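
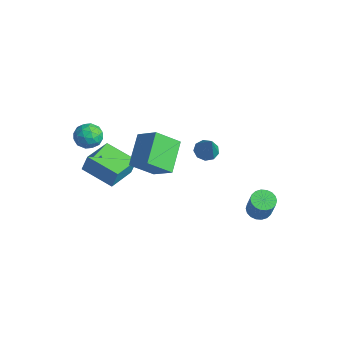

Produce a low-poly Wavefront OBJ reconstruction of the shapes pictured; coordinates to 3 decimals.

v -2.542 -2.961 1.451
v -2.245 -3.355 0.706
v -3.635 -3.905 1.514
v -3.338 -4.299 0.769
v -2.87 -4.367 1.527
v -2.194 -3.783 1.488
v -3.686 -3.477 0.732
v -3.01 -2.893 0.693
v -2.951 -3.673 0.261
v -2.447 -4.224 0.753
v -3.433 -3.036 1.467
v -2.929 -3.587 1.959
v -2.298 -3.075 1.073
v -3.582 -4.185 1.147
v -3.308 -4.225 1.593
v -3.133 -4.457 1.155
v -2.268 -3.327 1.533
v -2.093 -3.558 1.095
v -2.461 -4.153 1.578
v -3.787 -3.702 1.125
v -3.612 -3.933 0.687
v -2.747 -2.803 1.065
v -2.572 -3.035 0.627
v -3.419 -3.107 0.642
v -2.538 -3.494 0.374
v -3.181 -4.049 0.411
v -3.385 -3.565 0.389
v -2.988 -3.222 0.366
v -2.242 -3.817 0.663
v -2.884 -4.372 0.7
v -2.609 -4.412 1.145
v -2.212 -4.069 1.123
v -2.657 -4.004 0.401
v -2.996 -2.888 1.52
v -3.638 -3.443 1.557
v -3.668 -3.191 1.097
v -3.271 -2.848 1.075
v -2.699 -3.211 1.809
v -3.342 -3.766 1.846
v -2.892 -4.038 1.854
v -2.495 -3.695 1.831
v -3.223 -3.256 1.819
v 3.354 3.505 -4.319
v 3.753 4.121 -4.421
v 4.384 3.95 -2.983
v 3.986 3.335 -2.881
v 3.475 4.235 -4.286
v 4.106 4.064 -2.847
v 3.174 4.204 -4.157
v 3.805 4.034 -2.718
v 2.908 4.036 -4.06
v 3.539 3.865 -2.622
v 2.731 3.762 -4.015
v 3.362 3.591 -2.577
v 2.677 3.437 -4.03
v 3.308 3.266 -2.592
v 2.757 3.126 -4.102
v 3.388 2.955 -2.664
v 2.956 2.89 -4.217
v 3.587 2.719 -2.779
v 3.234 2.776 -4.353
v 3.865 2.605 -2.914
v 3.535 2.806 -4.482
v 4.166 2.636 -3.043
v 3.801 2.975 -4.578
v 4.432 2.804 -3.14
v 3.978 3.249 -4.623
v 4.609 3.078 -3.185
v 4.032 3.574 -4.608
v 4.663 3.403 -3.17
v 3.952 3.885 -4.536
v 4.583 3.714 -3.098
v -2.587 1.004 -1.58
v -3.026 -0.352 -0.4
v -1.29 1.39 -0.653
v -1.729 0.034 0.526
v -1.351 -0.394 -2.726
v -1.79 -1.75 -1.547
v -0.054 -0.008 -1.8
v -0.493 -1.364 -0.62
v -3.757 -3.64 -2.423
v -3.543 -3.369 -1.305
v -4.603 -1.826 -2.701
v -4.389 -1.555 -1.583
v -1.871 -2.845 -2.977
v -1.657 -2.574 -1.859
v -2.717 -1.031 -3.255
v -2.503 -0.76 -2.137
v -2.611 4.086 -3.708
v -2.102 4.617 -3.9
v -1.629 3.754 -2.032
v -2.491 4.833 -3.63
v -2.935 4.699 -3.396
v -3.228 4.279 -3.308
v -3.232 3.768 -3.407
v -2.945 3.407 -3.647
v -2.502 3.363 -3.915
v -2.11 3.658 -4.086
v -1.952 4.154 -4.08
f 1 38 17
f 38 12 41
f 17 41 6
f 38 41 17
f 1 17 13
f 17 6 18
f 13 18 2
f 17 18 13
f 1 13 22
f 13 2 23
f 22 23 8
f 13 23 22
f 1 22 34
f 22 8 37
f 34 37 11
f 22 37 34
f 1 34 38
f 34 11 42
f 38 42 12
f 34 42 38
f 2 18 29
f 18 6 32
f 29 32 10
f 18 32 29
f 6 41 19
f 41 12 40
f 19 40 5
f 41 40 19
f 12 42 39
f 42 11 35
f 39 35 3
f 42 35 39
f 11 37 36
f 37 8 24
f 36 24 7
f 37 24 36
f 8 23 28
f 23 2 25
f 28 25 9
f 23 25 28
f 4 30 16
f 30 10 31
f 16 31 5
f 30 31 16
f 4 16 14
f 16 5 15
f 14 15 3
f 16 15 14
f 4 14 21
f 14 3 20
f 21 20 7
f 14 20 21
f 4 21 26
f 21 7 27
f 26 27 9
f 21 27 26
f 4 26 30
f 26 9 33
f 30 33 10
f 26 33 30
f 5 31 19
f 31 10 32
f 19 32 6
f 31 32 19
f 3 15 39
f 15 5 40
f 39 40 12
f 15 40 39
f 7 20 36
f 20 3 35
f 36 35 11
f 20 35 36
f 9 27 28
f 27 7 24
f 28 24 8
f 27 24 28
f 10 33 29
f 33 9 25
f 29 25 2
f 33 25 29
f 44 43 47
f 44 47 45
f 45 47 48
f 45 48 46
f 47 43 49
f 47 49 48
f 48 49 50
f 48 50 46
f 49 43 51
f 49 51 50
f 50 51 52
f 50 52 46
f 51 43 53
f 51 53 52
f 52 53 54
f 52 54 46
f 53 43 55
f 53 55 54
f 54 55 56
f 54 56 46
f 55 43 57
f 55 57 56
f 56 57 58
f 56 58 46
f 57 43 59
f 57 59 58
f 58 59 60
f 58 60 46
f 59 43 61
f 59 61 60
f 60 61 62
f 60 62 46
f 61 43 63
f 61 63 62
f 62 63 64
f 62 64 46
f 63 43 65
f 63 65 64
f 64 65 66
f 64 66 46
f 65 43 67
f 65 67 66
f 66 67 68
f 66 68 46
f 67 43 69
f 67 69 68
f 68 69 70
f 68 70 46
f 69 43 71
f 69 71 70
f 70 71 72
f 70 72 46
f 71 43 44
f 71 44 72
f 72 44 45
f 72 45 46
f 74 76 73
f 77 74 73
f 73 76 75
f 75 77 73
f 74 80 76
f 78 74 77
f 78 80 74
f 76 80 75
f 79 77 75
f 75 80 79
f 79 78 77
f 80 78 79
f 82 84 81
f 85 82 81
f 81 84 83
f 83 85 81
f 82 88 84
f 86 82 85
f 86 88 82
f 84 88 83
f 87 85 83
f 83 88 87
f 87 86 85
f 88 86 87
f 90 89 92
f 90 92 91
f 92 89 93
f 92 93 91
f 93 89 94
f 93 94 91
f 94 89 95
f 94 95 91
f 95 89 96
f 95 96 91
f 96 89 97
f 96 97 91
f 97 89 98
f 97 98 91
f 98 89 99
f 98 99 91
f 99 89 90
f 99 90 91



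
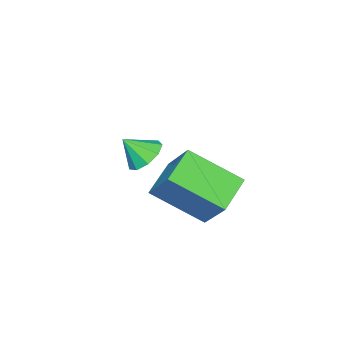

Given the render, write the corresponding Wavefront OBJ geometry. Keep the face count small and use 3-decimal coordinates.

v 1.239 -0.394 -2.25
v 1.771 0.069 -2.165
v 1.621 -0.966 -1.51
v 1.398 0.191 -1.879
v 0.951 0.039 -1.766
v 0.639 -0.315 -1.879
v 0.607 -0.706 -2.166
v 0.872 -0.951 -2.492
v 1.308 -0.934 -2.704
v 1.712 -0.665 -2.704
v 1.895 -0.269 -2.491
v 2.605 1.342 -1.216
v 3.019 2.279 -0.039
v 2.029 2.893 -2.248
v 2.444 3.83 -1.071
v 3.816 1.45 -1.729
v 4.231 2.387 -0.552
v 3.241 3.001 -2.761
v 3.655 3.938 -1.584
f 2 1 4
f 2 4 3
f 4 1 5
f 4 5 3
f 5 1 6
f 5 6 3
f 6 1 7
f 6 7 3
f 7 1 8
f 7 8 3
f 8 1 9
f 8 9 3
f 9 1 10
f 9 10 3
f 10 1 11
f 10 11 3
f 11 1 2
f 11 2 3
f 13 15 12
f 16 13 12
f 12 15 14
f 14 16 12
f 13 19 15
f 17 13 16
f 17 19 13
f 15 19 14
f 18 16 14
f 14 19 18
f 18 17 16
f 19 17 18



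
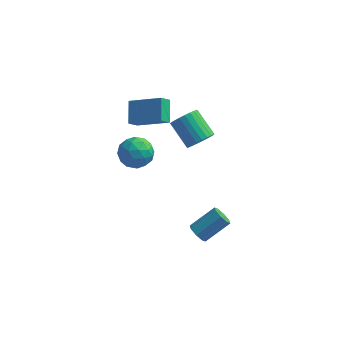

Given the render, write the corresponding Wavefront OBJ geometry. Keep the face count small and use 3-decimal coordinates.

v -1.796 2.558 -2.53
v -1.057 1.809 -2.164
v -3.003 1.951 -1.336
v -2.264 1.202 -0.97
v -2.102 2.287 -0.774
v -1.355 2.662 -1.512
v -2.705 1.098 -1.988
v -1.958 1.473 -2.726
v -1.618 0.906 -1.829
v -1.245 1.641 -1.078
v -2.815 2.119 -2.422
v -2.442 2.854 -1.671
v -1.32 2.237 -2.452
v -2.74 1.523 -1.048
v -2.644 2.161 -0.933
v -2.21 1.72 -0.718
v -1.496 2.738 -2.069
v -1.061 2.298 -1.853
v -1.676 2.579 -1.036
v -2.999 1.462 -1.647
v -2.564 1.022 -1.431
v -1.85 2.04 -2.782
v -1.416 1.599 -2.567
v -2.384 1.181 -2.464
v -1.216 1.266 -2.04
v -1.925 0.909 -1.338
v -2.184 0.848 -1.936
v -1.746 1.069 -2.37
v -0.997 1.698 -1.598
v -1.706 1.341 -0.897
v -1.611 1.979 -0.781
v -1.172 2.199 -1.215
v -1.327 1.167 -1.402
v -2.354 2.419 -2.603
v -3.063 2.062 -1.902
v -2.888 1.561 -2.285
v -2.449 1.781 -2.719
v -2.135 2.851 -2.162
v -2.844 2.494 -1.46
v -2.314 2.691 -1.13
v -1.876 2.912 -1.564
v -2.733 2.593 -2.098
v -0.744 2.683 0.79
v -1.044 3.888 1.685
v -2.717 2.898 -0.16
v -3.017 4.103 0.735
v -0.383 3.237 0.165
v -0.683 4.442 1.06
v -2.356 3.452 -0.785
v -2.656 4.657 0.11
v 2.981 -4.058 -1.868
v 3.47 -4.31 -2.194
v 4.609 -3.414 -1.177
v 4.119 -3.162 -0.852
v 3.313 -3.889 -2.389
v 4.451 -2.993 -1.372
v 2.961 -3.567 -2.279
v 4.099 -2.671 -1.262
v 2.621 -3.532 -1.928
v 3.759 -2.636 -0.911
v 2.491 -3.806 -1.543
v 3.63 -2.91 -0.526
v 2.649 -4.227 -1.348
v 3.787 -3.331 -0.331
v 3.001 -4.549 -1.458
v 4.139 -3.653 -0.441
v 3.341 -4.584 -1.809
v 4.479 -3.688 -0.792
v 1.579 2.535 -0.416
v 1.995 2.244 0.314
v 0.778 3.194 1.387
v 0.361 3.485 0.656
v 2.168 2.538 0.25
v 0.951 3.488 1.323
v 2.252 2.832 0.085
v 1.034 3.782 1.157
v 2.233 3.081 -0.157
v 1.015 4.03 0.916
v 2.114 3.246 -0.438
v 0.896 4.196 0.634
v 1.914 3.303 -0.716
v 0.696 4.253 0.357
v 1.663 3.244 -0.948
v 0.445 4.193 0.124
v 1.399 3.076 -1.1
v 0.181 4.026 -0.027
v 1.162 2.826 -1.147
v -0.055 3.776 -0.074
v 0.989 2.532 -1.083
v -0.228 3.482 -0.01
v 0.906 2.238 -0.917
v -0.312 3.188 0.155
v 0.925 1.99 -0.676
v -0.293 2.939 0.397
v 1.044 1.824 -0.394
v -0.174 2.774 0.678
v 1.244 1.767 -0.117
v 0.026 2.717 0.956
v 1.495 1.827 0.116
v 0.277 2.776 1.188
v 1.759 1.994 0.267
v 0.541 2.944 1.34
f 1 38 17
f 38 12 41
f 17 41 6
f 38 41 17
f 1 17 13
f 17 6 18
f 13 18 2
f 17 18 13
f 1 13 22
f 13 2 23
f 22 23 8
f 13 23 22
f 1 22 34
f 22 8 37
f 34 37 11
f 22 37 34
f 1 34 38
f 34 11 42
f 38 42 12
f 34 42 38
f 2 18 29
f 18 6 32
f 29 32 10
f 18 32 29
f 6 41 19
f 41 12 40
f 19 40 5
f 41 40 19
f 12 42 39
f 42 11 35
f 39 35 3
f 42 35 39
f 11 37 36
f 37 8 24
f 36 24 7
f 37 24 36
f 8 23 28
f 23 2 25
f 28 25 9
f 23 25 28
f 4 30 16
f 30 10 31
f 16 31 5
f 30 31 16
f 4 16 14
f 16 5 15
f 14 15 3
f 16 15 14
f 4 14 21
f 14 3 20
f 21 20 7
f 14 20 21
f 4 21 26
f 21 7 27
f 26 27 9
f 21 27 26
f 4 26 30
f 26 9 33
f 30 33 10
f 26 33 30
f 5 31 19
f 31 10 32
f 19 32 6
f 31 32 19
f 3 15 39
f 15 5 40
f 39 40 12
f 15 40 39
f 7 20 36
f 20 3 35
f 36 35 11
f 20 35 36
f 9 27 28
f 27 7 24
f 28 24 8
f 27 24 28
f 10 33 29
f 33 9 25
f 29 25 2
f 33 25 29
f 44 46 43
f 47 44 43
f 43 46 45
f 45 47 43
f 44 50 46
f 48 44 47
f 48 50 44
f 46 50 45
f 49 47 45
f 45 50 49
f 49 48 47
f 50 48 49
f 52 51 55
f 52 55 53
f 53 55 56
f 53 56 54
f 55 51 57
f 55 57 56
f 56 57 58
f 56 58 54
f 57 51 59
f 57 59 58
f 58 59 60
f 58 60 54
f 59 51 61
f 59 61 60
f 60 61 62
f 60 62 54
f 61 51 63
f 61 63 62
f 62 63 64
f 62 64 54
f 63 51 65
f 63 65 64
f 64 65 66
f 64 66 54
f 65 51 67
f 65 67 66
f 66 67 68
f 66 68 54
f 67 51 52
f 67 52 68
f 68 52 53
f 68 53 54
f 70 69 73
f 70 73 71
f 71 73 74
f 71 74 72
f 73 69 75
f 73 75 74
f 74 75 76
f 74 76 72
f 75 69 77
f 75 77 76
f 76 77 78
f 76 78 72
f 77 69 79
f 77 79 78
f 78 79 80
f 78 80 72
f 79 69 81
f 79 81 80
f 80 81 82
f 80 82 72
f 81 69 83
f 81 83 82
f 82 83 84
f 82 84 72
f 83 69 85
f 83 85 84
f 84 85 86
f 84 86 72
f 85 69 87
f 85 87 86
f 86 87 88
f 86 88 72
f 87 69 89
f 87 89 88
f 88 89 90
f 88 90 72
f 89 69 91
f 89 91 90
f 90 91 92
f 90 92 72
f 91 69 93
f 91 93 92
f 92 93 94
f 92 94 72
f 93 69 95
f 93 95 94
f 94 95 96
f 94 96 72
f 95 69 97
f 95 97 96
f 96 97 98
f 96 98 72
f 97 69 99
f 97 99 98
f 98 99 100
f 98 100 72
f 99 69 101
f 99 101 100
f 100 101 102
f 100 102 72
f 101 69 70
f 101 70 102
f 102 70 71
f 102 71 72



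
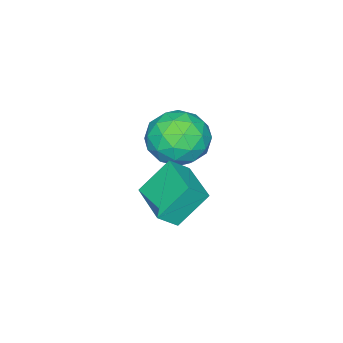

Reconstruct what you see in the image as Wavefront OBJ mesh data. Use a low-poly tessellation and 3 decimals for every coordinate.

v -1.821 -0.007 3
v -1.249 -0.363 3.596
v -0.932 1.371 2.969
v -0.36 1.015 3.566
v -0.98 -0.575 1.854
v -0.408 -0.931 2.451
v -0.091 0.803 1.824
v 0.481 0.447 2.42
v -4.648 -1.284 2.637
v -3.746 -1.286 3.378
v -3.654 -2.334 1.422
v -2.752 -2.336 2.163
v -3.727 -2.919 2.429
v -4.341 -2.27 3.18
v -3.059 -1.35 1.62
v -3.673 -0.701 2.371
v -2.763 -1.327 2.749
v -3.177 -2.297 3.249
v -4.223 -1.323 1.551
v -4.637 -2.293 2.051
v -4.284 -1.193 3.114
v -3.116 -2.427 1.686
v -3.689 -2.77 1.843
v -3.159 -2.771 2.278
v -4.634 -1.771 2.998
v -4.104 -1.773 3.433
v -4.093 -2.733 2.876
v -3.296 -1.847 1.367
v -2.766 -1.849 1.802
v -4.241 -0.849 2.522
v -3.711 -0.85 2.957
v -3.307 -0.887 1.924
v -3.176 -1.218 3.18
v -2.592 -1.836 2.465
v -2.772 -1.256 2.146
v -3.133 -0.874 2.588
v -3.419 -1.789 3.474
v -2.835 -2.406 2.76
v -3.409 -2.748 2.916
v -3.769 -2.367 3.358
v -2.842 -1.813 3.104
v -4.565 -1.214 2.04
v -3.981 -1.831 1.326
v -3.631 -1.253 1.442
v -3.991 -0.872 1.884
v -4.808 -1.784 2.335
v -4.224 -2.402 1.62
v -4.267 -2.746 2.212
v -4.628 -2.364 2.654
v -4.558 -1.807 1.696
f 2 4 1
f 5 2 1
f 1 4 3
f 3 5 1
f 2 8 4
f 6 2 5
f 6 8 2
f 4 8 3
f 7 5 3
f 3 8 7
f 7 6 5
f 8 6 7
f 9 46 25
f 46 20 49
f 25 49 14
f 46 49 25
f 9 25 21
f 25 14 26
f 21 26 10
f 25 26 21
f 9 21 30
f 21 10 31
f 30 31 16
f 21 31 30
f 9 30 42
f 30 16 45
f 42 45 19
f 30 45 42
f 9 42 46
f 42 19 50
f 46 50 20
f 42 50 46
f 10 26 37
f 26 14 40
f 37 40 18
f 26 40 37
f 14 49 27
f 49 20 48
f 27 48 13
f 49 48 27
f 20 50 47
f 50 19 43
f 47 43 11
f 50 43 47
f 19 45 44
f 45 16 32
f 44 32 15
f 45 32 44
f 16 31 36
f 31 10 33
f 36 33 17
f 31 33 36
f 12 38 24
f 38 18 39
f 24 39 13
f 38 39 24
f 12 24 22
f 24 13 23
f 22 23 11
f 24 23 22
f 12 22 29
f 22 11 28
f 29 28 15
f 22 28 29
f 12 29 34
f 29 15 35
f 34 35 17
f 29 35 34
f 12 34 38
f 34 17 41
f 38 41 18
f 34 41 38
f 13 39 27
f 39 18 40
f 27 40 14
f 39 40 27
f 11 23 47
f 23 13 48
f 47 48 20
f 23 48 47
f 15 28 44
f 28 11 43
f 44 43 19
f 28 43 44
f 17 35 36
f 35 15 32
f 36 32 16
f 35 32 36
f 18 41 37
f 41 17 33
f 37 33 10
f 41 33 37



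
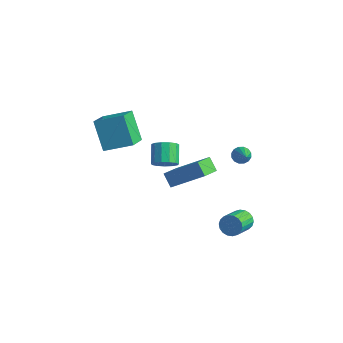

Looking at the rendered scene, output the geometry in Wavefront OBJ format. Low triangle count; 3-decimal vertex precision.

v 1.027 -3.163 1.397
v 0.398 -3.03 2.042
v 0.727 -1.943 0.852
v 0.098 -1.81 1.497
v 2.522 -2.23 2.663
v 1.893 -2.097 3.308
v 2.222 -1.01 2.118
v 1.593 -0.877 2.763
v -3.413 0.953 -2.119
v -2.927 0.801 -1.541
v -3.642 1.555 -0.743
v -4.127 1.707 -1.321
v -2.774 1.155 -1.739
v -3.489 1.909 -0.941
v -2.824 1.446 -2.058
v -3.539 2.199 -1.259
v -3.061 1.58 -2.396
v -3.775 2.333 -1.597
v -3.409 1.515 -2.646
v -4.124 2.268 -1.848
v -3.759 1.271 -2.729
v -4.473 2.025 -1.931
v -3.998 0.927 -2.619
v -4.713 1.681 -1.82
v -4.052 0.591 -2.349
v -4.767 1.345 -1.551
v -3.903 0.37 -2.007
v -4.617 1.124 -1.209
v -3.598 0.334 -1.701
v -4.312 1.088 -0.902
v -3.234 0.495 -1.527
v -3.949 1.248 -0.728
v 2.396 0.847 -3.195
v 2.632 1.183 -2.666
v 3 -0.131 -1.996
v 2.764 -0.467 -2.525
v 2.346 1.139 -2.594
v 2.714 -0.174 -1.924
v 2.069 1.037 -2.642
v 2.438 -0.276 -1.972
v 1.858 0.898 -2.799
v 2.226 -0.416 -2.129
v 1.753 0.748 -3.035
v 2.121 -0.565 -2.365
v 1.775 0.618 -3.302
v 2.143 -0.695 -2.632
v 1.921 0.533 -3.548
v 2.289 -0.78 -2.878
v 2.16 0.511 -3.724
v 2.528 -0.803 -3.054
v 2.446 0.554 -3.796
v 2.814 -0.759 -3.126
v 2.722 0.656 -3.748
v 3.091 -0.657 -3.078
v 2.934 0.796 -3.591
v 3.302 -0.518 -2.921
v 3.039 0.945 -3.355
v 3.407 -0.368 -2.685
v 3.017 1.075 -3.088
v 3.385 -0.238 -2.418
v 2.871 1.16 -2.842
v 3.239 -0.153 -2.172
v 1.502 1.673 1.234
v 1.825 1.555 0.818
v 2.798 0.587 2.546
v 1.924 1.796 0.92
v 1.91 2.004 1.106
v 1.786 2.123 1.326
v 1.587 2.122 1.522
v 1.365 2.001 1.641
v 1.18 1.791 1.651
v 1.081 1.551 1.549
v 1.095 1.343 1.362
v 1.218 1.223 1.142
v 1.418 1.225 0.946
v 1.64 1.346 0.827
v -3.724 -3.98 4.398
v -2.495 -3.013 5.013
v -4.34 -2.753 3.7
v -3.111 -1.786 4.314
v -2.669 -4.334 2.846
v -1.44 -3.367 3.46
v -3.285 -3.107 2.147
v -2.056 -2.14 2.762
f 2 4 1
f 5 2 1
f 1 4 3
f 3 5 1
f 2 8 4
f 6 2 5
f 6 8 2
f 4 8 3
f 7 5 3
f 3 8 7
f 7 6 5
f 8 6 7
f 10 9 13
f 10 13 11
f 11 13 14
f 11 14 12
f 13 9 15
f 13 15 14
f 14 15 16
f 14 16 12
f 15 9 17
f 15 17 16
f 16 17 18
f 16 18 12
f 17 9 19
f 17 19 18
f 18 19 20
f 18 20 12
f 19 9 21
f 19 21 20
f 20 21 22
f 20 22 12
f 21 9 23
f 21 23 22
f 22 23 24
f 22 24 12
f 23 9 25
f 23 25 24
f 24 25 26
f 24 26 12
f 25 9 27
f 25 27 26
f 26 27 28
f 26 28 12
f 27 9 29
f 27 29 28
f 28 29 30
f 28 30 12
f 29 9 31
f 29 31 30
f 30 31 32
f 30 32 12
f 31 9 10
f 31 10 32
f 32 10 11
f 32 11 12
f 34 33 37
f 34 37 35
f 35 37 38
f 35 38 36
f 37 33 39
f 37 39 38
f 38 39 40
f 38 40 36
f 39 33 41
f 39 41 40
f 40 41 42
f 40 42 36
f 41 33 43
f 41 43 42
f 42 43 44
f 42 44 36
f 43 33 45
f 43 45 44
f 44 45 46
f 44 46 36
f 45 33 47
f 45 47 46
f 46 47 48
f 46 48 36
f 47 33 49
f 47 49 48
f 48 49 50
f 48 50 36
f 49 33 51
f 49 51 50
f 50 51 52
f 50 52 36
f 51 33 53
f 51 53 52
f 52 53 54
f 52 54 36
f 53 33 55
f 53 55 54
f 54 55 56
f 54 56 36
f 55 33 57
f 55 57 56
f 56 57 58
f 56 58 36
f 57 33 59
f 57 59 58
f 58 59 60
f 58 60 36
f 59 33 61
f 59 61 60
f 60 61 62
f 60 62 36
f 61 33 34
f 61 34 62
f 62 34 35
f 62 35 36
f 64 63 66
f 64 66 65
f 66 63 67
f 66 67 65
f 67 63 68
f 67 68 65
f 68 63 69
f 68 69 65
f 69 63 70
f 69 70 65
f 70 63 71
f 70 71 65
f 71 63 72
f 71 72 65
f 72 63 73
f 72 73 65
f 73 63 74
f 73 74 65
f 74 63 75
f 74 75 65
f 75 63 76
f 75 76 65
f 76 63 64
f 76 64 65
f 78 80 77
f 81 78 77
f 77 80 79
f 79 81 77
f 78 84 80
f 82 78 81
f 82 84 78
f 80 84 79
f 83 81 79
f 79 84 83
f 83 82 81
f 84 82 83



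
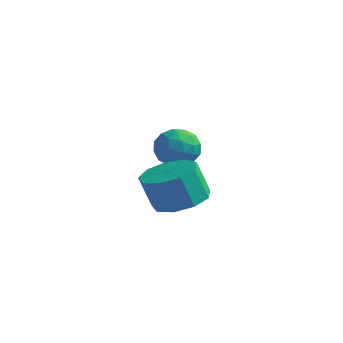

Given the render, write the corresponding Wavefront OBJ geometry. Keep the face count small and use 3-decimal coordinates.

v -0.318 0.37 -2.478
v 0.495 0.573 -2.245
v 0.252 0.273 -1.13
v -0.562 0.07 -1.362
v 0.143 1.051 -2.194
v -0.1 0.751 -1.079
v -0.425 1.209 -2.275
v -0.668 0.909 -1.16
v -0.943 0.975 -2.451
v -1.186 0.675 -1.336
v -1.169 0.458 -2.639
v -1.412 0.158 -1.524
v -0.997 -0.1 -2.752
v -1.24 -0.4 -1.637
v -0.508 -0.439 -2.736
v -0.751 -0.739 -1.621
v 0.07 -0.399 -2.6
v -0.173 -0.699 -1.485
v 0.466 0.001 -2.406
v 0.223 -0.299 -1.291
v -3.445 3.966 -1.763
v -2.678 3.984 -1.891
v -3.462 2.736 -2.029
v -2.695 2.754 -2.157
v -2.97 2.847 -1.436
v -2.96 3.608 -1.271
v -3.18 3.112 -2.649
v -3.17 3.873 -2.484
v -2.514 3.456 -2.439
v -2.385 3.292 -1.689
v -3.755 3.428 -2.231
v -3.626 3.264 -1.481
v -3.06 4.083 -1.804
v -3.08 2.637 -2.116
v -3.242 2.692 -1.692
v -2.791 2.702 -1.768
v -3.226 3.862 -1.439
v -2.775 3.872 -1.515
v -2.947 3.204 -1.247
v -3.365 2.848 -2.405
v -2.914 2.858 -2.481
v -3.349 4.018 -2.152
v -2.898 4.028 -2.228
v -3.193 3.516 -2.673
v -2.513 3.783 -2.201
v -2.523 3.06 -2.357
v -2.808 3.271 -2.646
v -2.802 3.718 -2.55
v -2.437 3.687 -1.76
v -2.446 2.964 -1.917
v -2.609 3.019 -1.493
v -2.603 3.466 -1.396
v -2.34 3.377 -2.082
v -3.694 3.756 -2.003
v -3.703 3.033 -2.16
v -3.537 3.254 -2.524
v -3.531 3.701 -2.427
v -3.617 3.66 -1.563
v -3.627 2.937 -1.719
v -3.338 3.002 -1.37
v -3.332 3.449 -1.274
v -3.8 3.343 -1.838
f 2 1 5
f 2 5 3
f 3 5 6
f 3 6 4
f 5 1 7
f 5 7 6
f 6 7 8
f 6 8 4
f 7 1 9
f 7 9 8
f 8 9 10
f 8 10 4
f 9 1 11
f 9 11 10
f 10 11 12
f 10 12 4
f 11 1 13
f 11 13 12
f 12 13 14
f 12 14 4
f 13 1 15
f 13 15 14
f 14 15 16
f 14 16 4
f 15 1 17
f 15 17 16
f 16 17 18
f 16 18 4
f 17 1 19
f 17 19 18
f 18 19 20
f 18 20 4
f 19 1 2
f 19 2 20
f 20 2 3
f 20 3 4
f 21 58 37
f 58 32 61
f 37 61 26
f 58 61 37
f 21 37 33
f 37 26 38
f 33 38 22
f 37 38 33
f 21 33 42
f 33 22 43
f 42 43 28
f 33 43 42
f 21 42 54
f 42 28 57
f 54 57 31
f 42 57 54
f 21 54 58
f 54 31 62
f 58 62 32
f 54 62 58
f 22 38 49
f 38 26 52
f 49 52 30
f 38 52 49
f 26 61 39
f 61 32 60
f 39 60 25
f 61 60 39
f 32 62 59
f 62 31 55
f 59 55 23
f 62 55 59
f 31 57 56
f 57 28 44
f 56 44 27
f 57 44 56
f 28 43 48
f 43 22 45
f 48 45 29
f 43 45 48
f 24 50 36
f 50 30 51
f 36 51 25
f 50 51 36
f 24 36 34
f 36 25 35
f 34 35 23
f 36 35 34
f 24 34 41
f 34 23 40
f 41 40 27
f 34 40 41
f 24 41 46
f 41 27 47
f 46 47 29
f 41 47 46
f 24 46 50
f 46 29 53
f 50 53 30
f 46 53 50
f 25 51 39
f 51 30 52
f 39 52 26
f 51 52 39
f 23 35 59
f 35 25 60
f 59 60 32
f 35 60 59
f 27 40 56
f 40 23 55
f 56 55 31
f 40 55 56
f 29 47 48
f 47 27 44
f 48 44 28
f 47 44 48
f 30 53 49
f 53 29 45
f 49 45 22
f 53 45 49



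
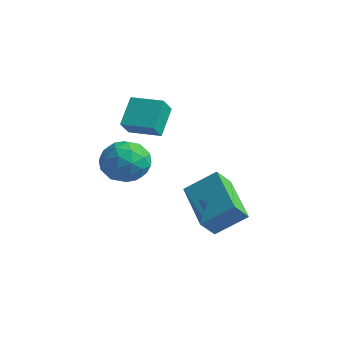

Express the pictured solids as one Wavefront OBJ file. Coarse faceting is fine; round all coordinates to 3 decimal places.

v 2.689 2.386 -2.278
v 2.717 1.744 -1.633
v 0.845 3.128 -1.459
v 0.873 2.487 -0.814
v 3.407 3.253 -1.446
v 3.435 2.612 -0.801
v 1.563 3.996 -0.627
v 1.591 3.354 0.018
v -0.156 0.615 2.352
v -0.576 1.37 3.31
v -0.466 1.19 1.763
v -0.886 1.945 2.721
v 0.906 1.195 2.359
v 0.486 1.95 3.317
v 0.596 1.77 1.77
v 0.176 2.525 2.728
v -0.269 1.274 1.164
v 0.575 0.936 1.426
v -0.315 0.264 0.014
v 0.529 -0.074 0.276
v -0.23 -0.218 0.823
v -0.201 0.405 1.534
v 0.461 0.795 -0.094
v 0.49 1.418 0.617
v 1.026 0.64 0.649
v 0.599 0.013 1.216
v -0.339 1.187 0.224
v -0.766 0.56 0.791
v 0.157 1.193 1.396
v 0.103 0.007 0.044
v -0.343 -0.078 0.365
v 0.153 -0.277 0.519
v -0.299 0.882 1.459
v 0.197 0.683 1.614
v -0.276 0.004 1.259
v 0.063 0.517 -0.174
v 0.559 0.318 -0.019
v 0.107 1.477 0.921
v 0.603 1.278 1.075
v 0.536 1.196 0.181
v 0.919 0.821 1.094
v 0.891 0.227 0.417
v 0.851 0.738 0.2
v 0.868 1.104 0.618
v 0.668 0.452 1.427
v 0.64 -0.141 0.75
v 0.194 -0.226 1.072
v 0.211 0.141 1.49
v 0.933 0.278 0.97
v -0.38 1.341 0.69
v -0.408 0.748 0.013
v 0.049 1.059 -0.05
v 0.066 1.426 0.368
v -0.631 0.973 1.023
v -0.659 0.379 0.346
v -0.608 0.096 0.822
v -0.591 0.462 1.24
v -0.673 0.922 0.47
f 2 4 1
f 5 2 1
f 1 4 3
f 3 5 1
f 2 8 4
f 6 2 5
f 6 8 2
f 4 8 3
f 7 5 3
f 3 8 7
f 7 6 5
f 8 6 7
f 10 12 9
f 13 10 9
f 9 12 11
f 11 13 9
f 10 16 12
f 14 10 13
f 14 16 10
f 12 16 11
f 15 13 11
f 11 16 15
f 15 14 13
f 16 14 15
f 17 54 33
f 54 28 57
f 33 57 22
f 54 57 33
f 17 33 29
f 33 22 34
f 29 34 18
f 33 34 29
f 17 29 38
f 29 18 39
f 38 39 24
f 29 39 38
f 17 38 50
f 38 24 53
f 50 53 27
f 38 53 50
f 17 50 54
f 50 27 58
f 54 58 28
f 50 58 54
f 18 34 45
f 34 22 48
f 45 48 26
f 34 48 45
f 22 57 35
f 57 28 56
f 35 56 21
f 57 56 35
f 28 58 55
f 58 27 51
f 55 51 19
f 58 51 55
f 27 53 52
f 53 24 40
f 52 40 23
f 53 40 52
f 24 39 44
f 39 18 41
f 44 41 25
f 39 41 44
f 20 46 32
f 46 26 47
f 32 47 21
f 46 47 32
f 20 32 30
f 32 21 31
f 30 31 19
f 32 31 30
f 20 30 37
f 30 19 36
f 37 36 23
f 30 36 37
f 20 37 42
f 37 23 43
f 42 43 25
f 37 43 42
f 20 42 46
f 42 25 49
f 46 49 26
f 42 49 46
f 21 47 35
f 47 26 48
f 35 48 22
f 47 48 35
f 19 31 55
f 31 21 56
f 55 56 28
f 31 56 55
f 23 36 52
f 36 19 51
f 52 51 27
f 36 51 52
f 25 43 44
f 43 23 40
f 44 40 24
f 43 40 44
f 26 49 45
f 49 25 41
f 45 41 18
f 49 41 45



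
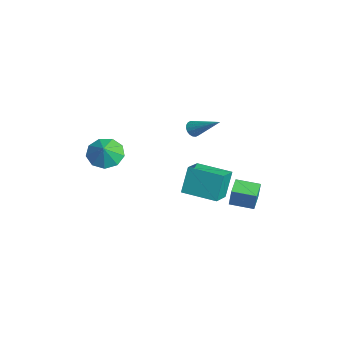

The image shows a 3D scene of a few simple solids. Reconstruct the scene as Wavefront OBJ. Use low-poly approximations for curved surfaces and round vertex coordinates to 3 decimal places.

v -3.998 2.097 0.089
v -3.784 2.32 -0.354
v -2.642 3.103 1.251
v -3.955 2.478 -0.291
v -4.134 2.56 -0.154
v -4.286 2.55 0.032
v -4.381 2.45 0.229
v -4.4 2.281 0.398
v -4.339 2.075 0.506
v -4.211 1.873 0.531
v -4.041 1.716 0.469
v -3.862 1.634 0.331
v -3.71 1.643 0.145
v -3.615 1.743 -0.052
v -3.596 1.913 -0.221
v -3.656 2.119 -0.329
v -4.082 -2.876 -0.769
v -3.316 -3.169 -1.425
v -3.458 -3.164 0.089
v -3.238 -2.477 -1.249
v -3.555 -1.971 -0.849
v -4.119 -1.889 -0.412
v -4.665 -2.269 -0.142
v -4.939 -2.933 -0.165
v -4.812 -3.57 -0.472
v -4.343 -3.882 -0.917
v -3.752 -3.724 -1.294
v 2.477 -0.98 0.121
v 2.072 -0.462 1.623
v 1.48 -0.111 -0.448
v 1.075 0.407 1.054
v 3.785 0.433 -0.014
v 3.38 0.951 1.488
v 2.788 1.302 -0.583
v 2.383 1.82 0.919
v 1.035 2.436 -1.712
v 1.218 2.488 -0.608
v 1.733 3.556 -1.881
v 1.916 3.608 -0.777
v 2.004 1.812 -1.843
v 2.187 1.864 -0.739
v 2.702 2.932 -2.012
v 2.885 2.984 -0.908
f 2 1 4
f 2 4 3
f 4 1 5
f 4 5 3
f 5 1 6
f 5 6 3
f 6 1 7
f 6 7 3
f 7 1 8
f 7 8 3
f 8 1 9
f 8 9 3
f 9 1 10
f 9 10 3
f 10 1 11
f 10 11 3
f 11 1 12
f 11 12 3
f 12 1 13
f 12 13 3
f 13 1 14
f 13 14 3
f 14 1 15
f 14 15 3
f 15 1 16
f 15 16 3
f 16 1 2
f 16 2 3
f 18 17 20
f 18 20 19
f 20 17 21
f 20 21 19
f 21 17 22
f 21 22 19
f 22 17 23
f 22 23 19
f 23 17 24
f 23 24 19
f 24 17 25
f 24 25 19
f 25 17 26
f 25 26 19
f 26 17 27
f 26 27 19
f 27 17 18
f 27 18 19
f 29 31 28
f 32 29 28
f 28 31 30
f 30 32 28
f 29 35 31
f 33 29 32
f 33 35 29
f 31 35 30
f 34 32 30
f 30 35 34
f 34 33 32
f 35 33 34
f 37 39 36
f 40 37 36
f 36 39 38
f 38 40 36
f 37 43 39
f 41 37 40
f 41 43 37
f 39 43 38
f 42 40 38
f 38 43 42
f 42 41 40
f 43 41 42



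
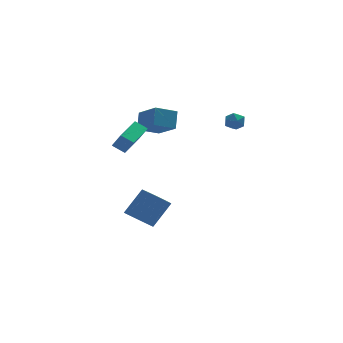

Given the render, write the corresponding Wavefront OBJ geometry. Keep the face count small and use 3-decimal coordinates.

v -1.319 0.876 3.809
v -1.049 1.665 4.883
v -2.011 2.503 2.789
v -1.74 3.291 3.864
v 0.06 1.129 3.276
v 0.331 1.917 4.351
v -0.631 2.755 2.257
v -0.361 3.544 3.331
v -3.191 0.133 1.995
v -3.892 0.516 2.492
v -2.004 1.884 2.323
v -2.705 2.266 2.819
v -2.755 -0.346 2.981
v -3.456 0.036 3.477
v -1.568 1.404 3.308
v -2.269 1.787 3.805
v 3.206 1.534 3.843
v 3.922 1.596 3.944
v 3.378 0.544 3.236
v 4.094 0.606 3.337
v 3.66 0.453 3.898
v 3.554 1.064 4.273
v 3.746 1.076 2.907
v 3.64 1.687 3.282
v 4.256 1.313 3.366
v 4.202 0.928 3.978
v 3.098 1.212 3.202
v 3.044 0.827 3.814
v -2.099 1.797 -4.52
v -1.301 1.924 -5.191
v -0.064 2.51 -3.612
v -0.861 2.383 -2.94
v -1.671 2.537 -5.129
v -0.434 3.123 -3.55
v -2.24 2.803 -4.782
v -1.003 3.39 -3.203
v -2.743 2.599 -4.312
v -1.506 3.186 -2.733
v -2.945 2.019 -3.939
v -1.708 2.606 -2.36
v -2.75 1.336 -3.838
v -1.513 1.922 -2.259
v -2.251 0.867 -4.055
v -1.014 1.454 -2.476
v -1.68 0.834 -4.49
v -0.443 1.421 -2.911
v -1.305 1.251 -4.939
v -0.068 1.838 -3.359
f 2 4 1
f 5 2 1
f 1 4 3
f 3 5 1
f 2 8 4
f 6 2 5
f 6 8 2
f 4 8 3
f 7 5 3
f 3 8 7
f 7 6 5
f 8 6 7
f 10 12 9
f 13 10 9
f 9 12 11
f 11 13 9
f 10 16 12
f 14 10 13
f 14 16 10
f 12 16 11
f 15 13 11
f 11 16 15
f 15 14 13
f 16 14 15
f 17 28 22
f 17 22 18
f 17 18 24
f 17 24 27
f 17 27 28
f 18 22 26
f 22 28 21
f 28 27 19
f 27 24 23
f 24 18 25
f 20 26 21
f 20 21 19
f 20 19 23
f 20 23 25
f 20 25 26
f 21 26 22
f 19 21 28
f 23 19 27
f 25 23 24
f 26 25 18
f 30 29 33
f 30 33 31
f 31 33 34
f 31 34 32
f 33 29 35
f 33 35 34
f 34 35 36
f 34 36 32
f 35 29 37
f 35 37 36
f 36 37 38
f 36 38 32
f 37 29 39
f 37 39 38
f 38 39 40
f 38 40 32
f 39 29 41
f 39 41 40
f 40 41 42
f 40 42 32
f 41 29 43
f 41 43 42
f 42 43 44
f 42 44 32
f 43 29 45
f 43 45 44
f 44 45 46
f 44 46 32
f 45 29 47
f 45 47 46
f 46 47 48
f 46 48 32
f 47 29 30
f 47 30 48
f 48 30 31
f 48 31 32



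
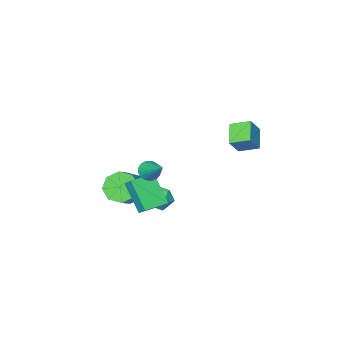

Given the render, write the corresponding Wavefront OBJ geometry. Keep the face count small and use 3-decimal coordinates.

v -3.262 2.93 3.252
v -3.983 3.802 3.68
v -2.512 3.89 2.562
v -3.233 4.762 2.99
v -2.527 3.058 4.23
v -3.248 3.93 4.658
v -1.777 4.018 3.54
v -2.498 4.89 3.968
v 0.033 -2.844 -3.211
v 0.756 -3.588 -3.474
v 1.729 -2.94 -2.633
v 1.007 -2.196 -2.369
v 0.768 -2.945 -3.982
v 1.741 -2.298 -3.141
v 0.349 -2.243 -4.038
v 1.323 -1.596 -3.197
v -0.254 -1.893 -3.609
v 0.719 -1.246 -2.768
v -0.689 -2.1 -2.947
v 0.284 -1.452 -2.106
v -0.701 -2.742 -2.439
v 0.272 -2.095 -1.598
v -0.283 -3.444 -2.383
v 0.691 -2.797 -1.542
v 0.321 -3.794 -2.812
v 1.294 -3.147 -1.971
v -0.967 -0.933 -4.384
v -0.264 -1.265 -3.883
v -1.936 -1.675 -3.517
v -1.233 -2.007 -3.016
v -1.444 -1.108 -2.976
v -0.846 -0.649 -3.512
v -1.354 -2.291 -3.888
v -0.756 -1.832 -4.424
v -0.503 -2.105 -3.577
v -0.559 -1.373 -3.013
v -1.641 -1.567 -4.387
v -1.697 -0.835 -3.823
v 1.692 1.703 1.438
v 2.016 1.334 1.863
v 1.888 3.217 2.602
v 2.216 1.428 1.707
v 2.325 1.57 1.505
v 2.325 1.735 1.291
v 2.215 1.894 1.102
v 2.015 2.02 0.971
v 1.759 2.092 0.921
v 1.492 2.096 0.96
v 1.259 2.033 1.082
v 1.101 1.912 1.265
v 1.046 1.755 1.479
v 1.102 1.589 1.685
v 1.26 1.443 1.848
v 1.493 1.342 1.94
v 1.76 1.303 1.946
v -0.188 0.113 -3.051
v -0.232 -1.322 -1.492
v -0.136 0.803 -2.415
v -0.179 -0.632 -0.855
v 1.279 0.032 -3.085
v 1.236 -1.403 -1.525
v 1.332 0.722 -2.448
v 1.288 -0.713 -0.889
f 2 4 1
f 5 2 1
f 1 4 3
f 3 5 1
f 2 8 4
f 6 2 5
f 6 8 2
f 4 8 3
f 7 5 3
f 3 8 7
f 7 6 5
f 8 6 7
f 10 9 13
f 10 13 11
f 11 13 14
f 11 14 12
f 13 9 15
f 13 15 14
f 14 15 16
f 14 16 12
f 15 9 17
f 15 17 16
f 16 17 18
f 16 18 12
f 17 9 19
f 17 19 18
f 18 19 20
f 18 20 12
f 19 9 21
f 19 21 20
f 20 21 22
f 20 22 12
f 21 9 23
f 21 23 22
f 22 23 24
f 22 24 12
f 23 9 25
f 23 25 24
f 24 25 26
f 24 26 12
f 25 9 10
f 25 10 26
f 26 10 11
f 26 11 12
f 27 38 32
f 27 32 28
f 27 28 34
f 27 34 37
f 27 37 38
f 28 32 36
f 32 38 31
f 38 37 29
f 37 34 33
f 34 28 35
f 30 36 31
f 30 31 29
f 30 29 33
f 30 33 35
f 30 35 36
f 31 36 32
f 29 31 38
f 33 29 37
f 35 33 34
f 36 35 28
f 40 39 42
f 40 42 41
f 42 39 43
f 42 43 41
f 43 39 44
f 43 44 41
f 44 39 45
f 44 45 41
f 45 39 46
f 45 46 41
f 46 39 47
f 46 47 41
f 47 39 48
f 47 48 41
f 48 39 49
f 48 49 41
f 49 39 50
f 49 50 41
f 50 39 51
f 50 51 41
f 51 39 52
f 51 52 41
f 52 39 53
f 52 53 41
f 53 39 54
f 53 54 41
f 54 39 55
f 54 55 41
f 55 39 40
f 55 40 41
f 57 59 56
f 60 57 56
f 56 59 58
f 58 60 56
f 57 63 59
f 61 57 60
f 61 63 57
f 59 63 58
f 62 60 58
f 58 63 62
f 62 61 60
f 63 61 62



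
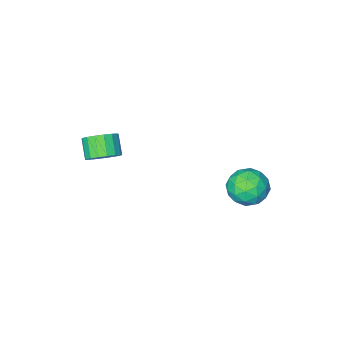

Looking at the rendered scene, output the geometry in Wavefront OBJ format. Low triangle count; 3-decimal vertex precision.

v -1.977 2.995 -0.814
v -1.406 3.602 -0.343
v -1.814 1.958 0.323
v -1.243 2.565 0.794
v -2.175 2.758 0.703
v -2.277 3.399 -0
v -0.943 2.161 -0.02
v -1.045 2.802 -0.723
v -0.768 3.086 0.148
v -1.529 3.455 0.594
v -1.691 2.105 -0.614
v -2.452 2.474 -0.168
v -1.706 3.39 -0.679
v -1.514 2.17 0.659
v -2.062 2.284 0.605
v -1.727 2.641 0.882
v -2.218 3.271 -0.477
v -1.882 3.627 -0.2
v -2.334 3.131 0.415
v -1.338 1.933 0.18
v -1.002 2.289 0.457
v -1.493 2.919 -0.902
v -1.158 3.276 -0.625
v -0.886 2.429 -0.435
v -0.995 3.443 -0.113
v -0.899 2.833 0.556
v -0.723 2.596 0.077
v -0.783 2.973 -0.336
v -1.443 3.66 0.15
v -1.347 3.05 0.818
v -1.895 3.164 0.764
v -1.954 3.541 0.351
v -1.067 3.357 0.438
v -1.873 2.51 -0.838
v -1.777 1.9 -0.17
v -1.266 2.019 -0.371
v -1.325 2.396 -0.784
v -2.321 2.727 -0.576
v -2.225 2.117 0.093
v -2.437 2.587 0.316
v -2.497 2.964 -0.097
v -2.153 2.203 -0.458
v 3.468 0.05 2.359
v 4.116 0.158 2.701
v 3.859 -0.522 3.402
v 3.212 -0.63 3.061
v 3.9 0.395 2.852
v 3.643 -0.285 3.553
v 3.585 0.553 2.89
v 3.328 -0.127 3.591
v 3.244 0.595 2.806
v 2.987 -0.085 3.507
v 2.954 0.513 2.62
v 2.697 -0.167 3.321
v 2.782 0.325 2.375
v 2.525 -0.355 3.076
v 2.767 0.074 2.125
v 2.51 -0.606 2.827
v 2.913 -0.183 1.93
v 2.656 -0.863 2.631
v 3.186 -0.386 1.833
v 2.929 -1.066 2.534
v 3.524 -0.49 1.856
v 3.267 -1.17 2.557
v 3.849 -0.469 1.995
v 3.592 -1.149 2.696
v 4.087 -0.33 2.217
v 3.83 -1.01 2.918
v 4.183 -0.104 2.472
v 3.927 -0.784 3.173
f 1 38 17
f 38 12 41
f 17 41 6
f 38 41 17
f 1 17 13
f 17 6 18
f 13 18 2
f 17 18 13
f 1 13 22
f 13 2 23
f 22 23 8
f 13 23 22
f 1 22 34
f 22 8 37
f 34 37 11
f 22 37 34
f 1 34 38
f 34 11 42
f 38 42 12
f 34 42 38
f 2 18 29
f 18 6 32
f 29 32 10
f 18 32 29
f 6 41 19
f 41 12 40
f 19 40 5
f 41 40 19
f 12 42 39
f 42 11 35
f 39 35 3
f 42 35 39
f 11 37 36
f 37 8 24
f 36 24 7
f 37 24 36
f 8 23 28
f 23 2 25
f 28 25 9
f 23 25 28
f 4 30 16
f 30 10 31
f 16 31 5
f 30 31 16
f 4 16 14
f 16 5 15
f 14 15 3
f 16 15 14
f 4 14 21
f 14 3 20
f 21 20 7
f 14 20 21
f 4 21 26
f 21 7 27
f 26 27 9
f 21 27 26
f 4 26 30
f 26 9 33
f 30 33 10
f 26 33 30
f 5 31 19
f 31 10 32
f 19 32 6
f 31 32 19
f 3 15 39
f 15 5 40
f 39 40 12
f 15 40 39
f 7 20 36
f 20 3 35
f 36 35 11
f 20 35 36
f 9 27 28
f 27 7 24
f 28 24 8
f 27 24 28
f 10 33 29
f 33 9 25
f 29 25 2
f 33 25 29
f 44 43 47
f 44 47 45
f 45 47 48
f 45 48 46
f 47 43 49
f 47 49 48
f 48 49 50
f 48 50 46
f 49 43 51
f 49 51 50
f 50 51 52
f 50 52 46
f 51 43 53
f 51 53 52
f 52 53 54
f 52 54 46
f 53 43 55
f 53 55 54
f 54 55 56
f 54 56 46
f 55 43 57
f 55 57 56
f 56 57 58
f 56 58 46
f 57 43 59
f 57 59 58
f 58 59 60
f 58 60 46
f 59 43 61
f 59 61 60
f 60 61 62
f 60 62 46
f 61 43 63
f 61 63 62
f 62 63 64
f 62 64 46
f 63 43 65
f 63 65 64
f 64 65 66
f 64 66 46
f 65 43 67
f 65 67 66
f 66 67 68
f 66 68 46
f 67 43 69
f 67 69 68
f 68 69 70
f 68 70 46
f 69 43 44
f 69 44 70
f 70 44 45
f 70 45 46



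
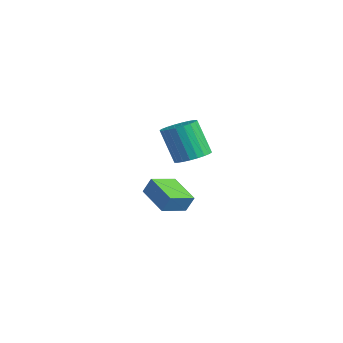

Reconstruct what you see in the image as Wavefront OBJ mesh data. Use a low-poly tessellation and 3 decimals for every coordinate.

v 2.694 0.78 2.029
v 3.434 0.257 2.237
v 2.667 -0.103 4.06
v 1.926 0.42 3.851
v 3.545 0.584 2.348
v 2.778 0.224 4.171
v 3.526 0.941 2.411
v 2.759 0.581 4.233
v 3.381 1.273 2.415
v 2.613 0.914 4.238
v 3.13 1.531 2.361
v 2.363 1.171 4.183
v 2.814 1.674 2.256
v 2.047 1.314 4.078
v 2.479 1.68 2.116
v 1.712 1.321 3.939
v 2.177 1.55 1.963
v 1.41 1.191 3.786
v 1.953 1.303 1.82
v 1.186 0.943 3.643
v 1.842 0.976 1.709
v 1.075 0.616 3.532
v 1.861 0.619 1.647
v 1.094 0.259 3.469
v 2.007 0.286 1.642
v 1.239 -0.073 3.465
v 2.257 0.029 1.697
v 1.49 -0.331 3.519
v 2.573 -0.114 1.802
v 1.806 -0.474 3.624
v 2.908 -0.121 1.941
v 2.141 -0.48 3.764
v 3.21 0.009 2.094
v 2.443 -0.35 3.917
v -3.088 0.998 -2.731
v -2.799 1.319 -1.807
v -3.362 2.464 -3.154
v -3.072 2.785 -2.23
v -1.288 1.155 -3.35
v -0.998 1.476 -2.426
v -1.561 2.621 -3.773
v -1.272 2.942 -2.849
f 2 1 5
f 2 5 3
f 3 5 6
f 3 6 4
f 5 1 7
f 5 7 6
f 6 7 8
f 6 8 4
f 7 1 9
f 7 9 8
f 8 9 10
f 8 10 4
f 9 1 11
f 9 11 10
f 10 11 12
f 10 12 4
f 11 1 13
f 11 13 12
f 12 13 14
f 12 14 4
f 13 1 15
f 13 15 14
f 14 15 16
f 14 16 4
f 15 1 17
f 15 17 16
f 16 17 18
f 16 18 4
f 17 1 19
f 17 19 18
f 18 19 20
f 18 20 4
f 19 1 21
f 19 21 20
f 20 21 22
f 20 22 4
f 21 1 23
f 21 23 22
f 22 23 24
f 22 24 4
f 23 1 25
f 23 25 24
f 24 25 26
f 24 26 4
f 25 1 27
f 25 27 26
f 26 27 28
f 26 28 4
f 27 1 29
f 27 29 28
f 28 29 30
f 28 30 4
f 29 1 31
f 29 31 30
f 30 31 32
f 30 32 4
f 31 1 33
f 31 33 32
f 32 33 34
f 32 34 4
f 33 1 2
f 33 2 34
f 34 2 3
f 34 3 4
f 36 38 35
f 39 36 35
f 35 38 37
f 37 39 35
f 36 42 38
f 40 36 39
f 40 42 36
f 38 42 37
f 41 39 37
f 37 42 41
f 41 40 39
f 42 40 41



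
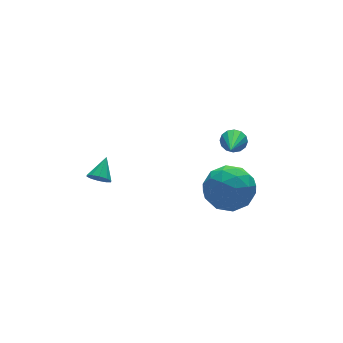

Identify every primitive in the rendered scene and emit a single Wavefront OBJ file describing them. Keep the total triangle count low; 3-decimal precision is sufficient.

v 2.565 -1.113 0.192
v 3.456 -1.621 -0.083
v 1.644 -2.499 -0.237
v 2.535 -3.007 -0.512
v 2.342 -2.787 0.509
v 2.912 -1.931 0.774
v 2.188 -2.189 -1.094
v 2.758 -1.333 -0.829
v 3.223 -2.286 -0.878
v 3.319 -2.656 0.113
v 1.781 -1.464 -0.433
v 1.877 -1.834 0.558
v 3.092 -1.246 0.092
v 2.008 -2.874 -0.412
v 1.895 -2.745 0.188
v 2.419 -3.044 0.027
v 2.772 -1.428 0.596
v 3.296 -1.726 0.434
v 2.641 -2.412 0.782
v 1.804 -2.394 -0.754
v 2.328 -2.692 -0.916
v 2.681 -1.076 -0.347
v 3.205 -1.375 -0.508
v 2.459 -1.708 -1.102
v 3.479 -1.935 -0.537
v 2.937 -2.749 -0.789
v 2.733 -2.269 -1.131
v 3.068 -1.765 -0.976
v 3.535 -2.152 0.045
v 2.993 -2.967 -0.206
v 2.88 -2.838 0.394
v 3.214 -2.334 0.549
v 3.398 -2.543 -0.422
v 2.107 -1.153 -0.114
v 1.565 -1.968 -0.365
v 1.886 -1.786 -0.869
v 2.22 -1.282 -0.714
v 2.163 -1.371 0.469
v 1.621 -2.185 0.217
v 2.032 -2.355 0.656
v 2.367 -1.851 0.811
v 1.702 -1.577 0.102
v -0.405 2.622 -1.944
v -0.08 2.656 -2.336
v 0.245 3.198 -1.356
v -0.28 2.899 -2.354
v -0.528 3.036 -2.215
v -0.728 3.015 -1.973
v -0.806 2.844 -1.72
v -0.73 2.588 -1.553
v -0.53 2.344 -1.535
v -0.283 2.207 -1.674
v -0.082 2.228 -1.916
v -0.005 2.399 -2.169
v 3.433 -0.884 1.325
v 3.867 -1.051 1.558
v 2.507 -2.156 2.135
v 3.763 -0.868 1.726
v 3.571 -0.69 1.787
v 3.342 -0.563 1.724
v 3.137 -0.523 1.554
v 3.012 -0.579 1.322
v 2.999 -0.717 1.092
v 3.103 -0.899 0.923
v 3.295 -1.078 0.863
v 3.524 -1.205 0.926
v 3.729 -1.245 1.096
v 3.854 -1.189 1.327
f 1 38 17
f 38 12 41
f 17 41 6
f 38 41 17
f 1 17 13
f 17 6 18
f 13 18 2
f 17 18 13
f 1 13 22
f 13 2 23
f 22 23 8
f 13 23 22
f 1 22 34
f 22 8 37
f 34 37 11
f 22 37 34
f 1 34 38
f 34 11 42
f 38 42 12
f 34 42 38
f 2 18 29
f 18 6 32
f 29 32 10
f 18 32 29
f 6 41 19
f 41 12 40
f 19 40 5
f 41 40 19
f 12 42 39
f 42 11 35
f 39 35 3
f 42 35 39
f 11 37 36
f 37 8 24
f 36 24 7
f 37 24 36
f 8 23 28
f 23 2 25
f 28 25 9
f 23 25 28
f 4 30 16
f 30 10 31
f 16 31 5
f 30 31 16
f 4 16 14
f 16 5 15
f 14 15 3
f 16 15 14
f 4 14 21
f 14 3 20
f 21 20 7
f 14 20 21
f 4 21 26
f 21 7 27
f 26 27 9
f 21 27 26
f 4 26 30
f 26 9 33
f 30 33 10
f 26 33 30
f 5 31 19
f 31 10 32
f 19 32 6
f 31 32 19
f 3 15 39
f 15 5 40
f 39 40 12
f 15 40 39
f 7 20 36
f 20 3 35
f 36 35 11
f 20 35 36
f 9 27 28
f 27 7 24
f 28 24 8
f 27 24 28
f 10 33 29
f 33 9 25
f 29 25 2
f 33 25 29
f 44 43 46
f 44 46 45
f 46 43 47
f 46 47 45
f 47 43 48
f 47 48 45
f 48 43 49
f 48 49 45
f 49 43 50
f 49 50 45
f 50 43 51
f 50 51 45
f 51 43 52
f 51 52 45
f 52 43 53
f 52 53 45
f 53 43 54
f 53 54 45
f 54 43 44
f 54 44 45
f 56 55 58
f 56 58 57
f 58 55 59
f 58 59 57
f 59 55 60
f 59 60 57
f 60 55 61
f 60 61 57
f 61 55 62
f 61 62 57
f 62 55 63
f 62 63 57
f 63 55 64
f 63 64 57
f 64 55 65
f 64 65 57
f 65 55 66
f 65 66 57
f 66 55 67
f 66 67 57
f 67 55 68
f 67 68 57
f 68 55 56
f 68 56 57



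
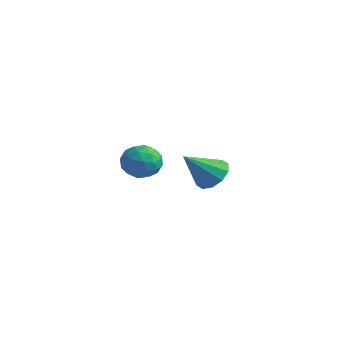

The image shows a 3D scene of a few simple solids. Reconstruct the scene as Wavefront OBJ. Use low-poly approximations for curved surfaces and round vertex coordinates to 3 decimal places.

v 2.029 -0.084 0.537
v 2.805 -0.463 0.353
v 1.715 -1.157 1.427
v 2.491 -1.536 1.243
v 2.465 -0.783 1.704
v 2.66 -0.12 1.154
v 1.86 -1.5 0.626
v 2.055 -0.837 0.076
v 2.701 -1.339 0.409
v 3.075 -0.896 1.075
v 1.445 -0.724 0.705
v 1.819 -0.281 1.371
v 2.445 -0.179 0.367
v 2.075 -1.441 1.413
v 2.06 -0.998 1.684
v 2.516 -1.221 1.576
v 2.359 0.022 0.838
v 2.816 -0.201 0.73
v 2.616 -0.389 1.524
v 1.704 -1.419 1.05
v 2.161 -1.642 0.942
v 2.004 -0.399 0.204
v 2.46 -0.622 0.096
v 1.904 -1.231 0.256
v 2.84 -0.917 0.292
v 2.655 -1.548 0.815
v 2.284 -1.526 0.452
v 2.398 -1.136 0.129
v 3.06 -0.657 0.683
v 2.875 -1.287 1.206
v 2.86 -0.845 1.477
v 2.974 -0.455 1.154
v 2.998 -1.171 0.716
v 1.645 -0.333 0.574
v 1.46 -0.963 1.097
v 1.546 -1.165 0.626
v 1.66 -0.775 0.303
v 1.865 -0.072 0.965
v 1.68 -0.703 1.488
v 2.122 -0.484 1.651
v 2.236 -0.094 1.328
v 1.522 -0.449 1.064
v 0.812 4.421 -1.723
v 1.622 4.548 -1.352
v 0.428 3.119 -0.437
v 1.264 4.896 -1.107
v 0.734 5.063 -1.097
v 0.233 4.984 -1.327
v -0.046 4.69 -1.707
v 0.002 4.293 -2.094
v 0.36 3.945 -2.339
v 0.891 3.779 -2.349
v 1.392 3.858 -2.12
v 1.671 4.151 -1.739
f 1 38 17
f 38 12 41
f 17 41 6
f 38 41 17
f 1 17 13
f 17 6 18
f 13 18 2
f 17 18 13
f 1 13 22
f 13 2 23
f 22 23 8
f 13 23 22
f 1 22 34
f 22 8 37
f 34 37 11
f 22 37 34
f 1 34 38
f 34 11 42
f 38 42 12
f 34 42 38
f 2 18 29
f 18 6 32
f 29 32 10
f 18 32 29
f 6 41 19
f 41 12 40
f 19 40 5
f 41 40 19
f 12 42 39
f 42 11 35
f 39 35 3
f 42 35 39
f 11 37 36
f 37 8 24
f 36 24 7
f 37 24 36
f 8 23 28
f 23 2 25
f 28 25 9
f 23 25 28
f 4 30 16
f 30 10 31
f 16 31 5
f 30 31 16
f 4 16 14
f 16 5 15
f 14 15 3
f 16 15 14
f 4 14 21
f 14 3 20
f 21 20 7
f 14 20 21
f 4 21 26
f 21 7 27
f 26 27 9
f 21 27 26
f 4 26 30
f 26 9 33
f 30 33 10
f 26 33 30
f 5 31 19
f 31 10 32
f 19 32 6
f 31 32 19
f 3 15 39
f 15 5 40
f 39 40 12
f 15 40 39
f 7 20 36
f 20 3 35
f 36 35 11
f 20 35 36
f 9 27 28
f 27 7 24
f 28 24 8
f 27 24 28
f 10 33 29
f 33 9 25
f 29 25 2
f 33 25 29
f 44 43 46
f 44 46 45
f 46 43 47
f 46 47 45
f 47 43 48
f 47 48 45
f 48 43 49
f 48 49 45
f 49 43 50
f 49 50 45
f 50 43 51
f 50 51 45
f 51 43 52
f 51 52 45
f 52 43 53
f 52 53 45
f 53 43 54
f 53 54 45
f 54 43 44
f 54 44 45



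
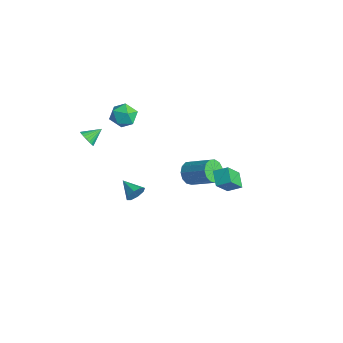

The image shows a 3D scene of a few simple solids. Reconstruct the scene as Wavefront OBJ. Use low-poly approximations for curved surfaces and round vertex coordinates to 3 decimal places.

v -3.354 2.557 -3.883
v -2.866 2.406 -4.459
v -1.578 3.193 -3.574
v -2.066 3.343 -2.997
v -3.043 2.793 -4.546
v -1.754 3.58 -3.661
v -3.318 3.105 -4.422
v -2.03 3.891 -3.537
v -3.605 3.242 -4.127
v -2.316 4.029 -3.242
v -3.812 3.162 -3.755
v -2.524 3.949 -2.869
v -3.874 2.89 -3.422
v -2.585 3.677 -2.537
v -3.771 2.512 -3.236
v -2.482 3.299 -2.351
v -3.535 2.148 -3.256
v -2.247 2.935 -2.371
v -3.242 1.914 -3.474
v -1.954 2.7 -2.589
v -2.985 1.884 -3.822
v -1.697 2.67 -2.937
v -2.845 2.067 -4.189
v -1.556 2.854 -3.304
v 2.682 1.485 -0.089
v 2.992 0.621 0.969
v 1.88 1.753 0.366
v 2.191 0.89 1.424
v 3.109 2.11 0.296
v 3.42 1.247 1.354
v 2.308 2.379 0.751
v 2.618 1.515 1.809
v -1.492 -1.722 -2.367
v -1.254 -1.952 -1.854
v -2.568 -1.958 -1.973
v -1.342 -1.494 -1.821
v -1.518 -1.171 -2.108
v -1.678 -1.17 -2.546
v -1.729 -1.493 -2.88
v -1.641 -1.95 -2.912
v -1.466 -2.274 -2.625
v -1.305 -2.275 -2.187
v -2.402 -1.32 3.027
v -1.737 -1.709 3.338
v -3.203 -2.071 3.802
v -2.538 -2.46 4.113
v -2.677 -1.662 4.297
v -2.182 -1.198 3.819
v -2.758 -2.582 3.321
v -2.263 -2.118 2.843
v -1.957 -2.489 3.52
v -1.907 -1.92 4.123
v -3.033 -1.86 3.017
v -2.983 -1.291 3.62
v -3.987 -3.346 1.044
v -3.459 -3.456 1.228
v -3.973 -2.454 1.536
v -3.417 -3.344 1.023
v -3.474 -3.232 0.822
v -3.62 -3.14 0.659
v -3.829 -3.084 0.563
v -4.065 -3.073 0.55
v -4.288 -3.109 0.622
v -4.459 -3.187 0.767
v -4.548 -3.292 0.96
v -4.54 -3.406 1.167
v -4.437 -3.51 1.353
v -4.255 -3.586 1.486
v -4.027 -3.621 1.542
v -3.793 -3.608 1.512
v -3.592 -3.55 1.4
f 2 1 5
f 2 5 3
f 3 5 6
f 3 6 4
f 5 1 7
f 5 7 6
f 6 7 8
f 6 8 4
f 7 1 9
f 7 9 8
f 8 9 10
f 8 10 4
f 9 1 11
f 9 11 10
f 10 11 12
f 10 12 4
f 11 1 13
f 11 13 12
f 12 13 14
f 12 14 4
f 13 1 15
f 13 15 14
f 14 15 16
f 14 16 4
f 15 1 17
f 15 17 16
f 16 17 18
f 16 18 4
f 17 1 19
f 17 19 18
f 18 19 20
f 18 20 4
f 19 1 21
f 19 21 20
f 20 21 22
f 20 22 4
f 21 1 23
f 21 23 22
f 22 23 24
f 22 24 4
f 23 1 2
f 23 2 24
f 24 2 3
f 24 3 4
f 26 28 25
f 29 26 25
f 25 28 27
f 27 29 25
f 26 32 28
f 30 26 29
f 30 32 26
f 28 32 27
f 31 29 27
f 27 32 31
f 31 30 29
f 32 30 31
f 34 33 36
f 34 36 35
f 36 33 37
f 36 37 35
f 37 33 38
f 37 38 35
f 38 33 39
f 38 39 35
f 39 33 40
f 39 40 35
f 40 33 41
f 40 41 35
f 41 33 42
f 41 42 35
f 42 33 34
f 42 34 35
f 43 54 48
f 43 48 44
f 43 44 50
f 43 50 53
f 43 53 54
f 44 48 52
f 48 54 47
f 54 53 45
f 53 50 49
f 50 44 51
f 46 52 47
f 46 47 45
f 46 45 49
f 46 49 51
f 46 51 52
f 47 52 48
f 45 47 54
f 49 45 53
f 51 49 50
f 52 51 44
f 56 55 58
f 56 58 57
f 58 55 59
f 58 59 57
f 59 55 60
f 59 60 57
f 60 55 61
f 60 61 57
f 61 55 62
f 61 62 57
f 62 55 63
f 62 63 57
f 63 55 64
f 63 64 57
f 64 55 65
f 64 65 57
f 65 55 66
f 65 66 57
f 66 55 67
f 66 67 57
f 67 55 68
f 67 68 57
f 68 55 69
f 68 69 57
f 69 55 70
f 69 70 57
f 70 55 71
f 70 71 57
f 71 55 56
f 71 56 57



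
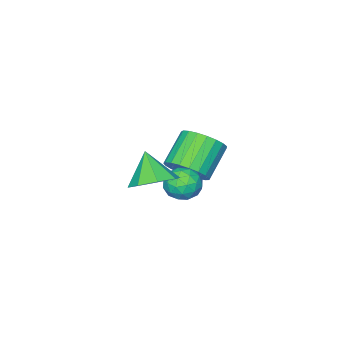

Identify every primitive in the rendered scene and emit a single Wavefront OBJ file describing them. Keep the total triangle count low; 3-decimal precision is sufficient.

v -3.124 -3.503 -2.458
v -2.47 -3.266 -1.658
v -3.842 -3.581 -0.442
v -4.496 -3.817 -1.242
v -2.644 -2.873 -1.753
v -4.017 -3.187 -0.538
v -2.902 -2.588 -1.97
v -4.274 -2.903 -0.755
v -3.197 -2.462 -2.271
v -4.57 -2.776 -1.056
v -3.48 -2.515 -2.605
v -4.853 -2.83 -1.389
v -3.702 -2.74 -2.913
v -5.074 -3.054 -1.698
v -3.823 -3.096 -3.142
v -5.196 -3.411 -1.927
v -3.824 -3.523 -3.253
v -5.196 -3.837 -2.038
v -3.703 -3.946 -3.227
v -5.076 -4.26 -2.011
v -3.483 -4.292 -3.067
v -4.855 -4.607 -1.852
v -3.2 -4.502 -2.802
v -4.572 -4.817 -1.587
v -2.904 -4.539 -2.478
v -4.276 -4.854 -1.262
v -2.646 -4.397 -2.15
v -4.018 -4.712 -0.934
v -2.471 -4.101 -1.875
v -3.843 -4.415 -0.66
v -2.408 -3.7 -1.701
v -3.781 -4.015 -0.486
v 0.67 -1.565 -0.471
v 1.165 -0.85 0.152
v 0.31 -2.435 0.811
v 0.371 -0.678 0.047
v -0.248 -1.025 -0.362
v -0.329 -1.689 -0.835
v 0.174 -2.28 -1.094
v 0.968 -2.453 -0.989
v 1.587 -2.105 -0.58
v 1.668 -1.442 -0.107
v -1.737 -1.545 -0.939
v -1.109 -0.944 -1.019
v -1.011 -2.416 -1.781
v -0.383 -1.815 -1.861
v -0.506 -2.219 -1.097
v -0.954 -1.68 -0.577
v -1.166 -1.68 -2.223
v -1.614 -1.141 -1.703
v -0.756 -1.027 -1.813
v -0.348 -1.361 -1.117
v -1.772 -1.999 -1.683
v -1.364 -2.333 -0.987
v -1.486 -1.168 -0.905
v -0.634 -2.192 -1.895
v -0.706 -2.429 -1.446
v -0.337 -2.076 -1.493
v -1.396 -1.601 -0.645
v -1.027 -1.248 -0.692
v -0.672 -1.997 -0.738
v -1.093 -2.112 -2.108
v -0.724 -1.759 -2.155
v -1.783 -1.284 -1.307
v -1.414 -0.931 -1.354
v -1.448 -1.363 -2.062
v -0.91 -0.864 -1.419
v -0.483 -1.376 -1.914
v -0.943 -1.296 -2.127
v -1.207 -0.98 -1.821
v -0.67 -1.06 -1.01
v -0.244 -1.572 -1.505
v -0.316 -1.809 -1.056
v -0.579 -1.493 -0.75
v -0.463 -1.109 -1.476
v -1.876 -1.788 -1.295
v -1.45 -2.3 -1.79
v -1.541 -1.867 -2.05
v -1.804 -1.551 -1.744
v -1.637 -1.984 -0.886
v -1.21 -2.496 -1.381
v -0.913 -2.38 -0.979
v -1.177 -2.064 -0.673
v -1.657 -2.251 -1.324
f 2 1 5
f 2 5 3
f 3 5 6
f 3 6 4
f 5 1 7
f 5 7 6
f 6 7 8
f 6 8 4
f 7 1 9
f 7 9 8
f 8 9 10
f 8 10 4
f 9 1 11
f 9 11 10
f 10 11 12
f 10 12 4
f 11 1 13
f 11 13 12
f 12 13 14
f 12 14 4
f 13 1 15
f 13 15 14
f 14 15 16
f 14 16 4
f 15 1 17
f 15 17 16
f 16 17 18
f 16 18 4
f 17 1 19
f 17 19 18
f 18 19 20
f 18 20 4
f 19 1 21
f 19 21 20
f 20 21 22
f 20 22 4
f 21 1 23
f 21 23 22
f 22 23 24
f 22 24 4
f 23 1 25
f 23 25 24
f 24 25 26
f 24 26 4
f 25 1 27
f 25 27 26
f 26 27 28
f 26 28 4
f 27 1 29
f 27 29 28
f 28 29 30
f 28 30 4
f 29 1 31
f 29 31 30
f 30 31 32
f 30 32 4
f 31 1 2
f 31 2 32
f 32 2 3
f 32 3 4
f 34 33 36
f 34 36 35
f 36 33 37
f 36 37 35
f 37 33 38
f 37 38 35
f 38 33 39
f 38 39 35
f 39 33 40
f 39 40 35
f 40 33 41
f 40 41 35
f 41 33 42
f 41 42 35
f 42 33 34
f 42 34 35
f 43 80 59
f 80 54 83
f 59 83 48
f 80 83 59
f 43 59 55
f 59 48 60
f 55 60 44
f 59 60 55
f 43 55 64
f 55 44 65
f 64 65 50
f 55 65 64
f 43 64 76
f 64 50 79
f 76 79 53
f 64 79 76
f 43 76 80
f 76 53 84
f 80 84 54
f 76 84 80
f 44 60 71
f 60 48 74
f 71 74 52
f 60 74 71
f 48 83 61
f 83 54 82
f 61 82 47
f 83 82 61
f 54 84 81
f 84 53 77
f 81 77 45
f 84 77 81
f 53 79 78
f 79 50 66
f 78 66 49
f 79 66 78
f 50 65 70
f 65 44 67
f 70 67 51
f 65 67 70
f 46 72 58
f 72 52 73
f 58 73 47
f 72 73 58
f 46 58 56
f 58 47 57
f 56 57 45
f 58 57 56
f 46 56 63
f 56 45 62
f 63 62 49
f 56 62 63
f 46 63 68
f 63 49 69
f 68 69 51
f 63 69 68
f 46 68 72
f 68 51 75
f 72 75 52
f 68 75 72
f 47 73 61
f 73 52 74
f 61 74 48
f 73 74 61
f 45 57 81
f 57 47 82
f 81 82 54
f 57 82 81
f 49 62 78
f 62 45 77
f 78 77 53
f 62 77 78
f 51 69 70
f 69 49 66
f 70 66 50
f 69 66 70
f 52 75 71
f 75 51 67
f 71 67 44
f 75 67 71



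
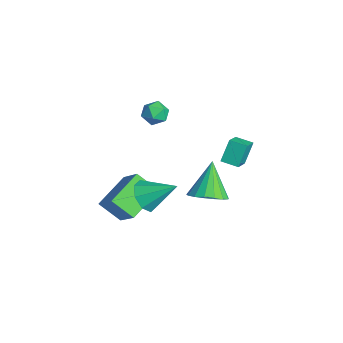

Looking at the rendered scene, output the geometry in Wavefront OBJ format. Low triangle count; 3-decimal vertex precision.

v 0.663 -2.993 -5.499
v -0.102 -3.865 -4.579
v -0.351 -1.331 -4.765
v -1.116 -2.203 -3.846
v 2.036 -2.757 -4.134
v 1.271 -3.629 -3.215
v 1.022 -1.095 -3.401
v 0.257 -1.967 -2.481
v -4.041 0.672 -0.983
v -3.242 0.687 -1.005
v -4.058 0.013 -2.095
v -3.259 0.028 -2.117
v -3.636 -0.41 -1.564
v -3.625 -0.002 -0.877
v -3.675 0.702 -2.223
v -3.664 1.11 -1.536
v -3.016 0.706 -1.771
v -2.992 0.019 -1.364
v -4.308 0.681 -1.736
v -4.284 -0.006 -1.329
v -1.133 3.768 -2.448
v -0.106 3.011 -1.641
v -0.497 4.471 -2.598
v 0.53 3.714 -1.791
v -0.71 3.146 -3.569
v 0.317 2.389 -2.762
v -0.074 3.849 -3.719
v 0.953 3.092 -2.912
v 2.392 -2.273 -2.277
v 3.219 -2.739 -2.33
v 3.208 -0.947 -1.223
v 3.135 -2.259 -2.869
v 2.616 -1.787 -3.062
v 1.966 -1.601 -2.794
v 1.566 -1.808 -2.223
v 1.65 -2.288 -1.684
v 2.169 -2.759 -1.492
v 2.819 -2.946 -1.759
v 2.64 0.823 -3.1
v 3.274 1.642 -3.001
v 1.54 1.477 -1.46
v 2.916 1.804 -3.306
v 2.495 1.742 -3.564
v 2.107 1.469 -3.716
v 1.841 1.049 -3.726
v 1.758 0.576 -3.593
v 1.878 0.16 -3.347
v 2.172 -0.104 -3.044
v 2.573 -0.156 -2.754
v 2.99 0.017 -2.544
v 3.326 0.374 -2.46
v 3.506 0.834 -2.523
v 3.487 1.291 -2.719
f 2 4 1
f 5 2 1
f 1 4 3
f 3 5 1
f 2 8 4
f 6 2 5
f 6 8 2
f 4 8 3
f 7 5 3
f 3 8 7
f 7 6 5
f 8 6 7
f 9 20 14
f 9 14 10
f 9 10 16
f 9 16 19
f 9 19 20
f 10 14 18
f 14 20 13
f 20 19 11
f 19 16 15
f 16 10 17
f 12 18 13
f 12 13 11
f 12 11 15
f 12 15 17
f 12 17 18
f 13 18 14
f 11 13 20
f 15 11 19
f 17 15 16
f 18 17 10
f 22 24 21
f 25 22 21
f 21 24 23
f 23 25 21
f 22 28 24
f 26 22 25
f 26 28 22
f 24 28 23
f 27 25 23
f 23 28 27
f 27 26 25
f 28 26 27
f 30 29 32
f 30 32 31
f 32 29 33
f 32 33 31
f 33 29 34
f 33 34 31
f 34 29 35
f 34 35 31
f 35 29 36
f 35 36 31
f 36 29 37
f 36 37 31
f 37 29 38
f 37 38 31
f 38 29 30
f 38 30 31
f 40 39 42
f 40 42 41
f 42 39 43
f 42 43 41
f 43 39 44
f 43 44 41
f 44 39 45
f 44 45 41
f 45 39 46
f 45 46 41
f 46 39 47
f 46 47 41
f 47 39 48
f 47 48 41
f 48 39 49
f 48 49 41
f 49 39 50
f 49 50 41
f 50 39 51
f 50 51 41
f 51 39 52
f 51 52 41
f 52 39 53
f 52 53 41
f 53 39 40
f 53 40 41



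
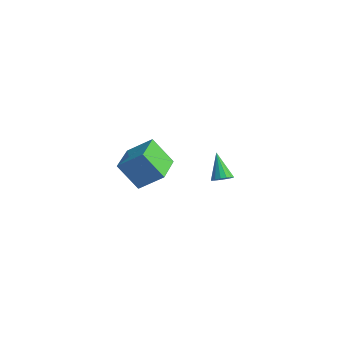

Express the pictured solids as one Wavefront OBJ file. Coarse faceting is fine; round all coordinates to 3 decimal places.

v 2.983 1.589 0.252
v 3.414 1.746 0.499
v 2.177 1.891 1.468
v 3.317 1.968 0.38
v 3.131 2.087 0.226
v 2.905 2.074 0.08
v 2.701 1.93 -0.02
v 2.572 1.696 -0.047
v 2.553 1.432 0.006
v 2.65 1.211 0.125
v 2.836 1.091 0.278
v 3.062 1.105 0.424
v 3.266 1.248 0.524
v 3.395 1.483 0.552
v -2.963 0.17 -1.089
v -2.029 0.969 -0.178
v -4.233 1.702 -1.13
v -3.299 2.5 -0.218
v -2.161 0.8 -2.462
v -1.227 1.598 -1.55
v -3.431 2.331 -2.502
v -2.497 3.13 -1.591
f 2 1 4
f 2 4 3
f 4 1 5
f 4 5 3
f 5 1 6
f 5 6 3
f 6 1 7
f 6 7 3
f 7 1 8
f 7 8 3
f 8 1 9
f 8 9 3
f 9 1 10
f 9 10 3
f 10 1 11
f 10 11 3
f 11 1 12
f 11 12 3
f 12 1 13
f 12 13 3
f 13 1 14
f 13 14 3
f 14 1 2
f 14 2 3
f 16 18 15
f 19 16 15
f 15 18 17
f 17 19 15
f 16 22 18
f 20 16 19
f 20 22 16
f 18 22 17
f 21 19 17
f 17 22 21
f 21 20 19
f 22 20 21



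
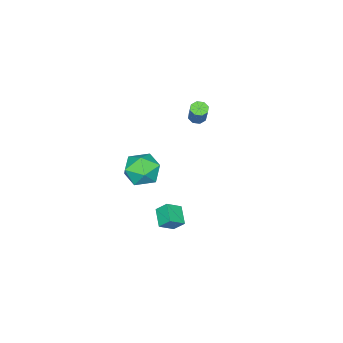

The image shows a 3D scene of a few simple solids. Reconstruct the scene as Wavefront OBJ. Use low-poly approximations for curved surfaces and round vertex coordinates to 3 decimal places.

v 4.058 2.522 0.355
v 3.307 1.757 0.849
v 3.879 3.112 0.997
v 3.128 2.347 1.491
v 4.832 2.133 0.929
v 4.081 1.368 1.423
v 4.653 2.723 1.571
v 3.902 1.958 2.065
v -3.799 -1.556 2.451
v -3.375 -1.89 2.424
v -2.957 -1.457 3.621
v -3.381 -1.124 3.649
v -3.295 -1.518 2.262
v -2.877 -1.086 3.459
v -3.51 -1.169 2.21
v -3.092 -0.737 3.408
v -3.894 -1.047 2.3
v -3.476 -0.614 3.498
v -4.223 -1.223 2.479
v -3.805 -0.79 3.676
v -4.303 -1.594 2.641
v -3.885 -1.162 3.838
v -4.088 -1.943 2.692
v -3.67 -1.511 3.89
v -3.704 -2.066 2.602
v -3.286 -1.633 3.8
v 0.527 -1.266 -0.195
v 1.392 -2.106 -0.278
v -0.492 -2.434 0.998
v 0.373 -3.274 0.915
v 0.59 -2.239 1.501
v 1.22 -1.517 0.763
v -0.32 -3.023 -0.043
v 0.31 -2.301 -0.781
v 0.869 -3.192 -0.185
v 1.431 -2.708 0.77
v -0.531 -1.832 -0.05
v 0.031 -1.348 0.905
f 2 4 1
f 5 2 1
f 1 4 3
f 3 5 1
f 2 8 4
f 6 2 5
f 6 8 2
f 4 8 3
f 7 5 3
f 3 8 7
f 7 6 5
f 8 6 7
f 10 9 13
f 10 13 11
f 11 13 14
f 11 14 12
f 13 9 15
f 13 15 14
f 14 15 16
f 14 16 12
f 15 9 17
f 15 17 16
f 16 17 18
f 16 18 12
f 17 9 19
f 17 19 18
f 18 19 20
f 18 20 12
f 19 9 21
f 19 21 20
f 20 21 22
f 20 22 12
f 21 9 23
f 21 23 22
f 22 23 24
f 22 24 12
f 23 9 25
f 23 25 24
f 24 25 26
f 24 26 12
f 25 9 10
f 25 10 26
f 26 10 11
f 26 11 12
f 27 38 32
f 27 32 28
f 27 28 34
f 27 34 37
f 27 37 38
f 28 32 36
f 32 38 31
f 38 37 29
f 37 34 33
f 34 28 35
f 30 36 31
f 30 31 29
f 30 29 33
f 30 33 35
f 30 35 36
f 31 36 32
f 29 31 38
f 33 29 37
f 35 33 34
f 36 35 28



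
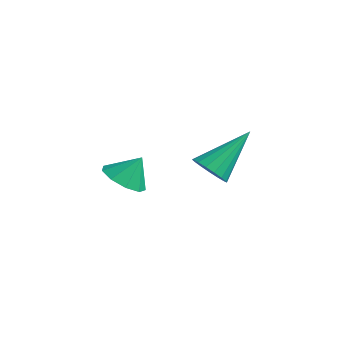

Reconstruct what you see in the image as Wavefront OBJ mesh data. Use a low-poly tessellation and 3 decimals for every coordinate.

v -0.146 -0.417 -4.337
v 0.592 -0.384 -4.555
v 0.186 1.257 -2.963
v 0.42 -0.157 -4.79
v 0.118 0.01 -4.92
v -0.244 0.079 -4.917
v -0.583 0.035 -4.781
v -0.823 -0.113 -4.543
v -0.907 -0.33 -4.258
v -0.817 -0.568 -3.991
v -0.573 -0.77 -3.802
v -0.232 -0.892 -3.737
v 0.13 -0.905 -3.808
v 0.428 -0.806 -4.001
v 0.594 -0.618 -4.271
v -1.026 -3.63 -3.659
v -0.409 -3.222 -4.118
v -0.714 -3.07 -2.741
v -0.916 -2.91 -4.135
v -1.474 -2.935 -3.93
v -1.823 -3.285 -3.598
v -1.799 -3.796 -3.295
v -1.413 -4.23 -3.162
v -0.847 -4.383 -3.262
v -0.364 -4.183 -3.547
v -0.192 -3.725 -3.885
f 2 1 4
f 2 4 3
f 4 1 5
f 4 5 3
f 5 1 6
f 5 6 3
f 6 1 7
f 6 7 3
f 7 1 8
f 7 8 3
f 8 1 9
f 8 9 3
f 9 1 10
f 9 10 3
f 10 1 11
f 10 11 3
f 11 1 12
f 11 12 3
f 12 1 13
f 12 13 3
f 13 1 14
f 13 14 3
f 14 1 15
f 14 15 3
f 15 1 2
f 15 2 3
f 17 16 19
f 17 19 18
f 19 16 20
f 19 20 18
f 20 16 21
f 20 21 18
f 21 16 22
f 21 22 18
f 22 16 23
f 22 23 18
f 23 16 24
f 23 24 18
f 24 16 25
f 24 25 18
f 25 16 26
f 25 26 18
f 26 16 17
f 26 17 18



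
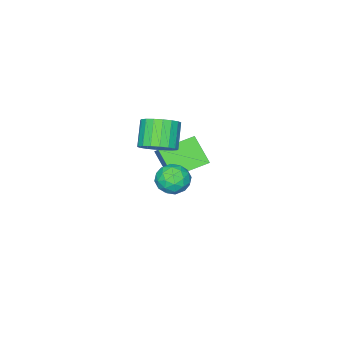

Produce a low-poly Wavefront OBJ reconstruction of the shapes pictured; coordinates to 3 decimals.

v 0.506 -2.762 0.555
v 1.289 -2.521 1.274
v 0.316 -3.218 2.565
v -0.466 -3.458 1.845
v 1.011 -2.123 1.28
v 0.039 -2.82 2.57
v 0.634 -1.852 1.142
v -0.339 -2.549 2.432
v 0.231 -1.761 0.887
v -0.742 -2.458 2.178
v -0.118 -1.868 0.567
v -1.09 -2.565 1.858
v -0.342 -2.152 0.244
v -1.315 -2.849 1.535
v -0.399 -2.557 -0.017
v -1.372 -3.253 1.274
v -0.276 -3.002 -0.165
v -1.249 -3.699 1.126
v 0.001 -3.4 -0.17
v -0.971 -4.097 1.12
v 0.379 -3.671 -0.032
v -0.594 -4.368 1.258
v 0.782 -3.762 0.222
v -0.191 -4.459 1.513
v 1.13 -3.655 0.542
v 0.158 -4.352 1.833
v 1.355 -3.371 0.865
v 0.382 -4.068 2.156
v 1.412 -2.967 1.126
v 0.439 -3.663 2.417
v -3.95 -3.421 -3.574
v -4.167 -4.744 -2.158
v -2.894 -2.111 -2.188
v -3.11 -3.434 -0.772
v -2.05 -4.346 -4.148
v -2.266 -5.669 -2.732
v -0.993 -3.036 -2.762
v -1.21 -4.359 -1.346
v 3.004 1.173 1.671
v 3.587 1.896 1.367
v 3.973 0.904 2.893
v 4.556 1.627 2.589
v 3.669 1.832 2.946
v 3.07 1.998 2.191
v 4.49 0.802 2.069
v 3.891 0.968 1.314
v 4.506 1.667 1.613
v 3.999 2.304 2.155
v 3.561 0.496 2.105
v 3.054 1.133 2.647
v 3.21 1.558 1.412
v 4.35 1.242 2.848
v 3.828 1.362 3.058
v 4.171 1.788 2.879
v 2.907 1.618 1.896
v 3.25 2.043 1.718
v 3.298 2.005 2.646
v 4.31 0.757 2.542
v 4.653 1.182 2.364
v 3.389 1.012 1.381
v 3.732 1.438 1.202
v 4.262 0.795 1.614
v 4.093 1.848 1.378
v 4.663 1.691 2.096
v 4.624 1.205 1.79
v 4.272 1.303 1.346
v 3.795 2.223 1.697
v 4.365 2.065 2.415
v 3.843 2.185 2.625
v 3.491 2.283 2.181
v 4.335 2.088 1.841
v 3.195 0.735 1.845
v 3.765 0.577 2.563
v 4.069 0.517 2.079
v 3.717 0.615 1.635
v 2.897 1.109 2.164
v 3.467 0.952 2.882
v 3.288 1.497 2.914
v 2.936 1.595 2.47
v 3.225 0.712 2.419
f 2 1 5
f 2 5 3
f 3 5 6
f 3 6 4
f 5 1 7
f 5 7 6
f 6 7 8
f 6 8 4
f 7 1 9
f 7 9 8
f 8 9 10
f 8 10 4
f 9 1 11
f 9 11 10
f 10 11 12
f 10 12 4
f 11 1 13
f 11 13 12
f 12 13 14
f 12 14 4
f 13 1 15
f 13 15 14
f 14 15 16
f 14 16 4
f 15 1 17
f 15 17 16
f 16 17 18
f 16 18 4
f 17 1 19
f 17 19 18
f 18 19 20
f 18 20 4
f 19 1 21
f 19 21 20
f 20 21 22
f 20 22 4
f 21 1 23
f 21 23 22
f 22 23 24
f 22 24 4
f 23 1 25
f 23 25 24
f 24 25 26
f 24 26 4
f 25 1 27
f 25 27 26
f 26 27 28
f 26 28 4
f 27 1 29
f 27 29 28
f 28 29 30
f 28 30 4
f 29 1 2
f 29 2 30
f 30 2 3
f 30 3 4
f 32 34 31
f 35 32 31
f 31 34 33
f 33 35 31
f 32 38 34
f 36 32 35
f 36 38 32
f 34 38 33
f 37 35 33
f 33 38 37
f 37 36 35
f 38 36 37
f 39 76 55
f 76 50 79
f 55 79 44
f 76 79 55
f 39 55 51
f 55 44 56
f 51 56 40
f 55 56 51
f 39 51 60
f 51 40 61
f 60 61 46
f 51 61 60
f 39 60 72
f 60 46 75
f 72 75 49
f 60 75 72
f 39 72 76
f 72 49 80
f 76 80 50
f 72 80 76
f 40 56 67
f 56 44 70
f 67 70 48
f 56 70 67
f 44 79 57
f 79 50 78
f 57 78 43
f 79 78 57
f 50 80 77
f 80 49 73
f 77 73 41
f 80 73 77
f 49 75 74
f 75 46 62
f 74 62 45
f 75 62 74
f 46 61 66
f 61 40 63
f 66 63 47
f 61 63 66
f 42 68 54
f 68 48 69
f 54 69 43
f 68 69 54
f 42 54 52
f 54 43 53
f 52 53 41
f 54 53 52
f 42 52 59
f 52 41 58
f 59 58 45
f 52 58 59
f 42 59 64
f 59 45 65
f 64 65 47
f 59 65 64
f 42 64 68
f 64 47 71
f 68 71 48
f 64 71 68
f 43 69 57
f 69 48 70
f 57 70 44
f 69 70 57
f 41 53 77
f 53 43 78
f 77 78 50
f 53 78 77
f 45 58 74
f 58 41 73
f 74 73 49
f 58 73 74
f 47 65 66
f 65 45 62
f 66 62 46
f 65 62 66
f 48 71 67
f 71 47 63
f 67 63 40
f 71 63 67

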